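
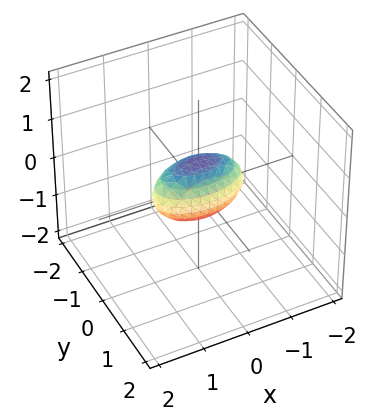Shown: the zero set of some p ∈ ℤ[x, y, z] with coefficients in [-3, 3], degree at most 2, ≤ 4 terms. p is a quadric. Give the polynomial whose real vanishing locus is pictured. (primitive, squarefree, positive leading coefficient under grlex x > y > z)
First, the degree is 2 — a closed, bounded, convex surface; a quadric.
Next, symmetries: mirror symmetry x ↦ −x ⇒ only even powers of x; mirror symmetry y ↦ −y ⇒ only even powers of y; it's symmetric under z → −z, forcing even powers of z.
Next, from the visible intercepts: the x-axis gridline crossings are at x ∈ {-1, 1}.
Finally, matching integer coefficients to the picture gives p.

x^2 + 3*y^2 + 2*z^2 - 1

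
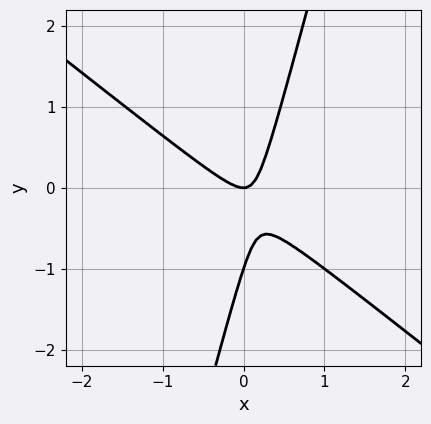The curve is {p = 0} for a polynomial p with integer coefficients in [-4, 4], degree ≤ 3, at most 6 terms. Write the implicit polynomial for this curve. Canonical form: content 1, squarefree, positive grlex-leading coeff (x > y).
3*x^2 + 3*x*y - y^2 - y

(a) The degree is 2 — no degree-1 curve has this shape.
(b) Checking where it meets the axes: one x-axis crossing is at x = 0; among the integer gridlines, it crosses the y-axis at y ∈ {-1, 0}.
(c) Fitting integer coefficients to these (and the overall shape) gives p.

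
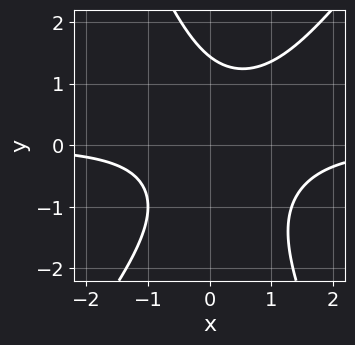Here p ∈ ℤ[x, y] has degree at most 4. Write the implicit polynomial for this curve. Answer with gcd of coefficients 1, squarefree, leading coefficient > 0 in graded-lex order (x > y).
First, degree: a generic line meets the curve in up to 3 points, so deg p = 3.
Then, from the visible intercepts: it misses every integer gridline on the x-axis.
Finally, fitting integer coefficients to these (and the overall shape) gives p.

3*x^2*y - x*y^2 - y^3 - 2*x*y + 3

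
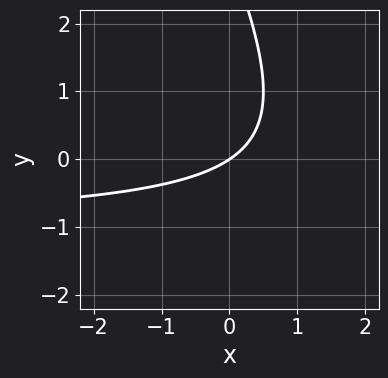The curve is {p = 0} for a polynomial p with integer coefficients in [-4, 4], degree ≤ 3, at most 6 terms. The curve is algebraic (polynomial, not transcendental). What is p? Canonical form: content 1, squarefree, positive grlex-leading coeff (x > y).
2*x*y + y^2 + 2*x - 3*y

First, the degree is 2 — a generic line meets the curve in up to 2 points.
Next, observable constraints: it crosses the y-axis at the gridline y = 0; one x-axis crossing is at x = 0.
Finally, together with the visible shape, these determine p as stated.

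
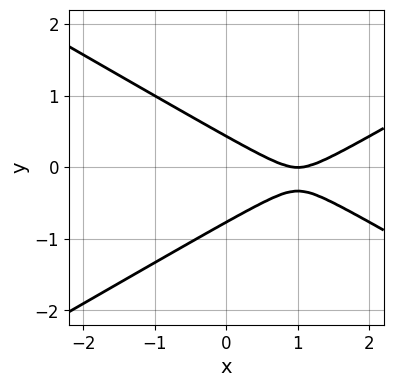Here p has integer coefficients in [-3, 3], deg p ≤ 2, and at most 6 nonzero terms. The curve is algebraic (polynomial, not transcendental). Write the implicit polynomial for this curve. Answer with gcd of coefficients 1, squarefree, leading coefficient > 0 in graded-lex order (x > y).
x^2 - 3*y^2 - 2*x - y + 1

Degree: the shape is more complex than any degree-1 curve, so deg p = 2.
From the axis intercepts and sections: one x-axis crossing is at x = 1.
The integer polynomial consistent with all of this is the stated p.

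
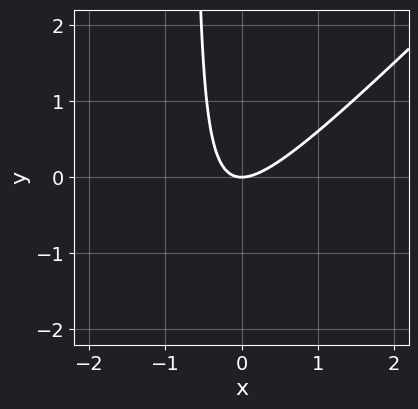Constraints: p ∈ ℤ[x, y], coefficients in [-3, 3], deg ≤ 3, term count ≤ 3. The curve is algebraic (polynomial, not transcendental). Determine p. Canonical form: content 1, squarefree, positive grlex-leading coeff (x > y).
First, degree: a generic line meets the curve in up to 2 points, so deg p = 2.
Next, against the integer gridlines: it crosses the y-axis at the gridline y = 0; it crosses the x-axis at the gridline x = 0.
Finally, these observations pin down the coefficients.

3*x^2 - 3*x*y - 2*y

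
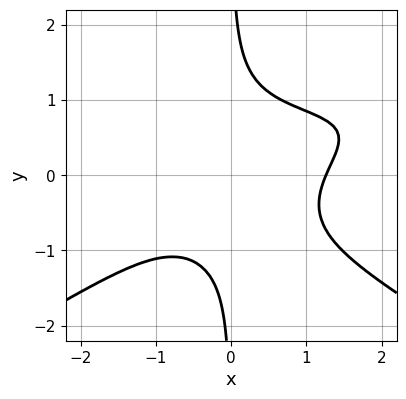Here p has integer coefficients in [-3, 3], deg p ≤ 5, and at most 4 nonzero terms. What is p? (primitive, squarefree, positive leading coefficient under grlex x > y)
x^3*y - 3*x*y^3 - x^3 + 2

First, degree: a generic line meets the curve in up to 4 points, so deg p = 4.
Next, from the axis intercepts and sections: no y-intercept at any integer in the box.
Finally, assembling these constraints gives the stated polynomial.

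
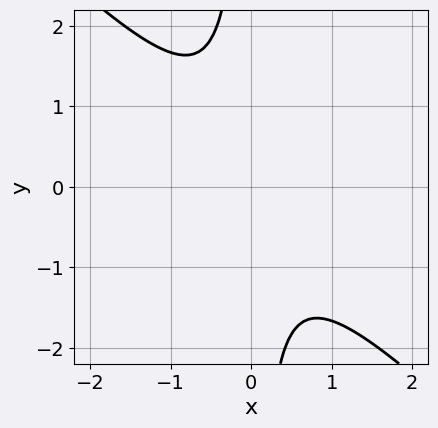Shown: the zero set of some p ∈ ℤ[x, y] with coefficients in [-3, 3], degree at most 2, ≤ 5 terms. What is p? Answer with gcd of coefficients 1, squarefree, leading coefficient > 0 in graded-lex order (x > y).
3*x^2 + 3*x*y + 2

(a) deg p = 2. No degree-1 curve has this shape.
(b) Against the integer gridlines: no x-intercept at any integer in the box; no y-intercept at any integer in the box.
(c) The integer polynomial consistent with all of this is the stated p.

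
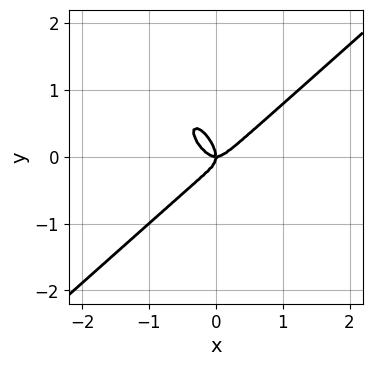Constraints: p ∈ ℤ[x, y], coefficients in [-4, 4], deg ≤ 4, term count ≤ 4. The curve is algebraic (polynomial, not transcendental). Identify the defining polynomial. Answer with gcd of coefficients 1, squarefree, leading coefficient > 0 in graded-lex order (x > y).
3*x^3 - 2*x*y^2 - 2*y^3 - x*y

(a) deg p = 3. A generic line meets the curve in up to 3 points.
(b) Against the integer gridlines: it crosses the x-axis at the gridline x = 0; one y-axis crossing is at y = 0.
(c) These observations pin down the coefficients.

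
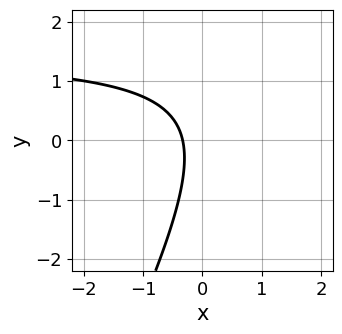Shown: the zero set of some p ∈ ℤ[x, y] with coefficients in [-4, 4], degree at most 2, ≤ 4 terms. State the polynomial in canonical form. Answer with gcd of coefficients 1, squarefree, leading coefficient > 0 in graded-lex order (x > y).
deg p = 2. No degree-1 curve has this shape.
Reading off the gridlines: the curve avoids every integer y-axis point in the box.
Solving for integer coefficients yields p as stated.

2*x*y - y^2 - 3*x - 1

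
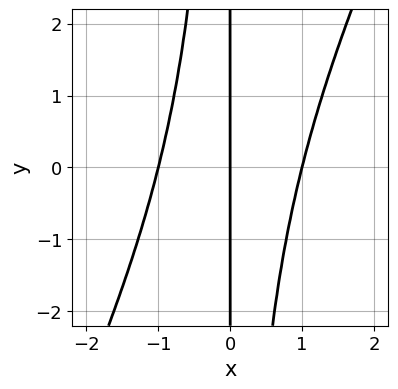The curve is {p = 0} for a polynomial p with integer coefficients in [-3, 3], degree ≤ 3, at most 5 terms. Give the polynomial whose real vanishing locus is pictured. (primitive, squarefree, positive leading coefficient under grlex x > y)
deg p = 3. The shape is more complex than any degree-2 curve.
Checking where it meets the axes: the visible y-axis segment lies entirely on the curve; among the integer gridlines, it crosses the x-axis at x ∈ {-1, 0, 1}.
The integer polynomial consistent with all of this is the stated p.

2*x^3 - x^2*y - 2*x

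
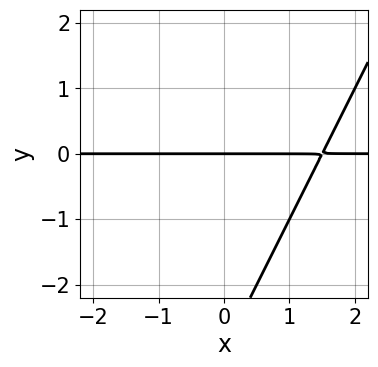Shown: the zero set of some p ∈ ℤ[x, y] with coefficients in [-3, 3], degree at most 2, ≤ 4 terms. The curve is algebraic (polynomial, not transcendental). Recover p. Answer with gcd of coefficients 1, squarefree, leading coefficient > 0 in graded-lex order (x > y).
2*x*y - y^2 - 3*y

Degree: the shape is more complex than any degree-1 curve, so deg p = 2.
Observable constraints: one y-axis crossing is at y = 0; every point of the x-axis in the box is on the curve.
Together with the visible shape, these determine p as stated.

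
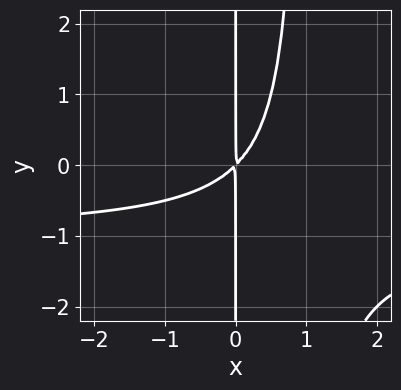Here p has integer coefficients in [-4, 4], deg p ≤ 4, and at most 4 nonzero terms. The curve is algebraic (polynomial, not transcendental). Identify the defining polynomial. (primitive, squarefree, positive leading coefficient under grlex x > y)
x^2*y + x^2 - x*y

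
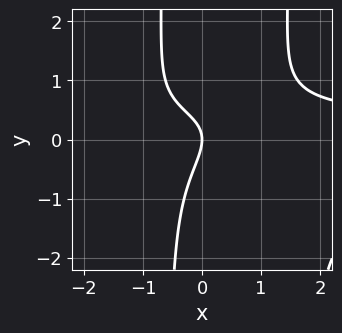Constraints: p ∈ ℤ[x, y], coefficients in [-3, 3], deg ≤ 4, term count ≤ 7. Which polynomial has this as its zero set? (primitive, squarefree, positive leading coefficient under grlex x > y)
x^2*y^2 - x*y^2 + x*y - y^2 - x

First, degree: a generic line meets the curve in up to 4 points, so deg p = 4.
Then, from the axis intercepts and sections: it meets the y-axis at y = 0 (among the integer gridlines); it meets the x-axis at x = 0 (among the integer gridlines).
Finally, fitting integer coefficients to these (and the overall shape) gives p.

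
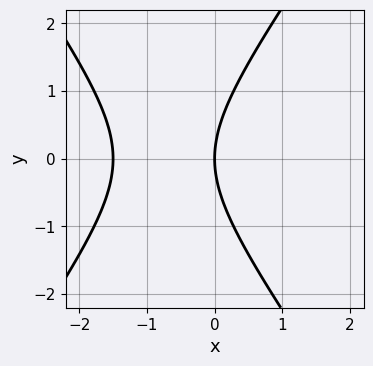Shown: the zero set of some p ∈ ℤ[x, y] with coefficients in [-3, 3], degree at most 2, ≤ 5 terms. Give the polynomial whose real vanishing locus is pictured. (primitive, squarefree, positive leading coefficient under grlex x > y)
2*x^2 - y^2 + 3*x

The degree is 2 — the shape is more complex than any degree-1 curve.
Symmetries: the y ↦ −y reflection is a symmetry, so y appears only in even powers.
Observable constraints: it meets the x-axis at x = 0 (among the integer gridlines); it meets the y-axis at y = 0 (among the integer gridlines).
Together with the visible shape, these determine p as stated.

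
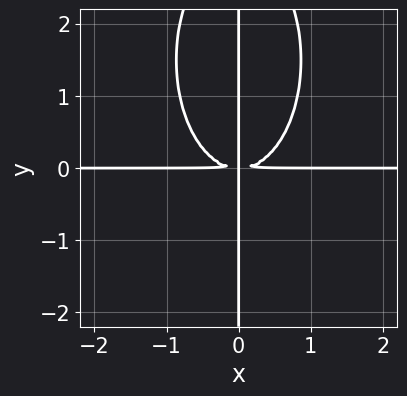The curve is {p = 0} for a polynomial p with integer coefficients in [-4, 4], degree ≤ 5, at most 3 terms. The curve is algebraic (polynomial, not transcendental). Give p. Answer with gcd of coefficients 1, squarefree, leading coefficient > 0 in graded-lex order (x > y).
First, deg p = 4.
Then, checking where it meets the axes: the visible x-axis segment lies entirely on the curve; every point of the y-axis in the box is on the curve.
Finally, together with the visible shape, these determine p as stated.

3*x^3*y + x*y^3 - 3*x*y^2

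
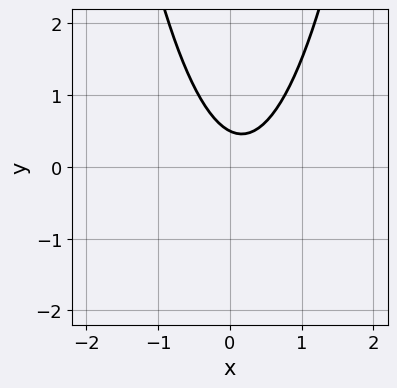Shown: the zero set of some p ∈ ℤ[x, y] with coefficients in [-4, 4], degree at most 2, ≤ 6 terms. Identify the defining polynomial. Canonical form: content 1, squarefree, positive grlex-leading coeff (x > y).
3*x^2 - x - 2*y + 1

The degree is 2 — no degree-1 curve has this shape.
Checking where it meets the axes: no x-intercept at any integer in the box.
These observations pin down the coefficients.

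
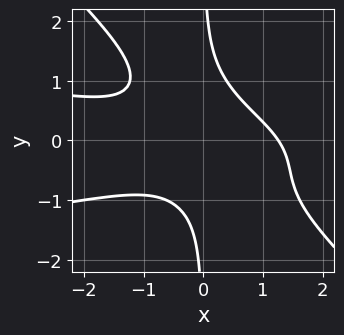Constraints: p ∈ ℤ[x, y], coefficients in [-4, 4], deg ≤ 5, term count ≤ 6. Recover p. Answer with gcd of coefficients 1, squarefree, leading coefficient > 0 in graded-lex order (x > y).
3*x^2*y^2 + 3*x*y^3 + x^3 + 2*x^2*y - 2

(a) The degree is 4 — no degree-3 curve has this shape.
(b) Reading off the gridlines: it misses every integer gridline on the y-axis.
(c) Matching integer coefficients to the picture gives p.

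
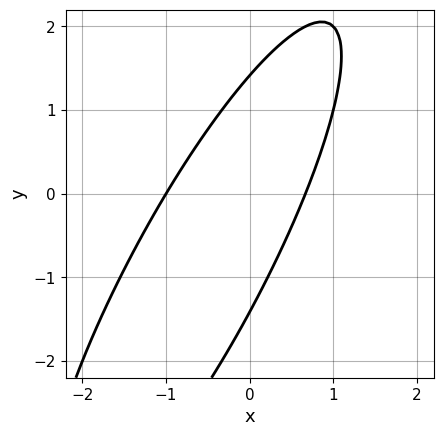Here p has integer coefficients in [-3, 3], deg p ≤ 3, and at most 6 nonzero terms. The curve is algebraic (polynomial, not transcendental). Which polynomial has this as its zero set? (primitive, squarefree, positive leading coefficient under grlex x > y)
1. Degree: a generic line meets the curve in up to 2 points, so deg p = 2.
2. From the axis intercepts and sections: it meets the x-axis at x = -1 (among the integer gridlines).
3. The integer polynomial consistent with all of this is the stated p.

3*x^2 - 3*x*y + y^2 + x - 2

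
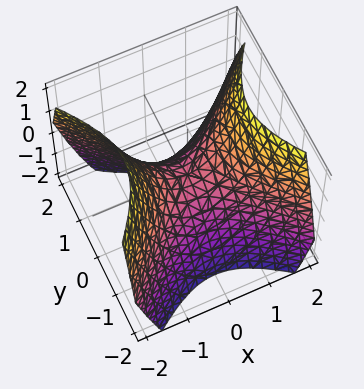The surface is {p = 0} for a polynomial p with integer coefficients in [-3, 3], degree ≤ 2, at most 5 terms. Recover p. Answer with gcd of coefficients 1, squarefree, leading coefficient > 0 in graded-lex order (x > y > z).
First, deg p = 2. A hyperbolic paraboloid; a quadric.
Next, symmetries: mirror symmetry y ↦ −y ⇒ only even powers of y; mirror symmetry x ↦ −x ⇒ only even powers of x.
Then, from the axis intercepts and sections: it meets the y-axis at y = 0 (among the integer gridlines); it meets the z-axis at z = 0 (among the integer gridlines); it meets the x-axis at x = 0 (among the integer gridlines).
Finally, putting this together gives p.

x^2 - y^2 - z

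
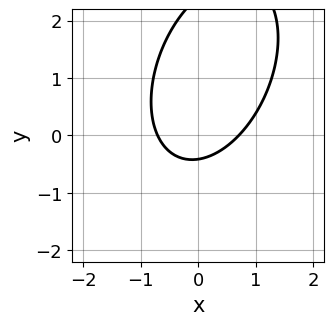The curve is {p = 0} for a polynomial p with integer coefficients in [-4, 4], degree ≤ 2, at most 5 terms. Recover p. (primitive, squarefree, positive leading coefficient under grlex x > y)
2*x^2 - x*y + y^2 - 2*y - 1

1. Degree: a generic line meets the curve in up to 2 points, so deg p = 2.
2. The integer polynomial consistent with all of this is the stated p.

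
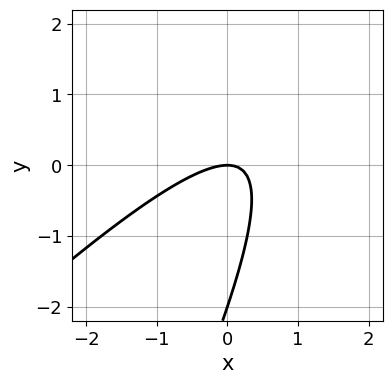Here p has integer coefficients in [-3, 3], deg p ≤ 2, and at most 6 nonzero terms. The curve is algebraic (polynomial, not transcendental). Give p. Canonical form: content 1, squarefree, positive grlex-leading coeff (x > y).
(a) deg p = 2. No degree-1 curve has this shape.
(b) Reading off the gridlines: the y-axis gridline crossings are at y ∈ {-2, 0}; it meets the x-axis at x = 0 (among the integer gridlines).
(c) Solving for integer coefficients yields p as stated.

2*x^2 - 3*x*y + y^2 + 2*y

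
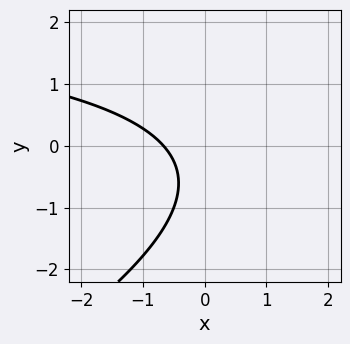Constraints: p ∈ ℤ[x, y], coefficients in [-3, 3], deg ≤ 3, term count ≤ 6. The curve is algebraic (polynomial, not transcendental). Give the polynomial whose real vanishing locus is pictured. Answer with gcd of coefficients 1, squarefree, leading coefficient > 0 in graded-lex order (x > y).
First, the degree is 2 — a generic line meets the curve in up to 2 points.
Next, against the integer gridlines: it misses every integer gridline on the y-axis.
Finally, fitting integer coefficients to these (and the overall shape) gives p.

x*y - 2*y^2 - 3*x - 2*y - 2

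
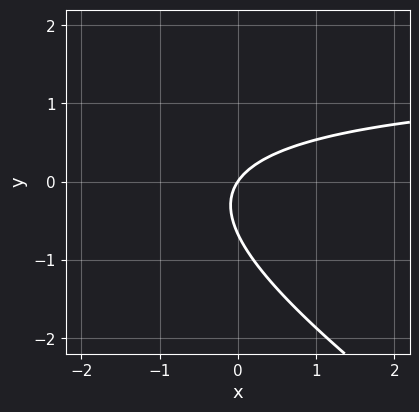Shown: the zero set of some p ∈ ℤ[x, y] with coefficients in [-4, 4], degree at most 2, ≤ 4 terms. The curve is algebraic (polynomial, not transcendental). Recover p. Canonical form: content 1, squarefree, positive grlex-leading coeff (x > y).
First, degree: a generic line meets the curve in up to 2 points, so deg p = 2.
Next, from the axis intercepts and sections: one x-axis crossing is at x = 0; it crosses the y-axis at the gridline y = 0.
Finally, together with the visible shape, these determine p as stated.

2*x*y + 3*y^2 - 3*x + 2*y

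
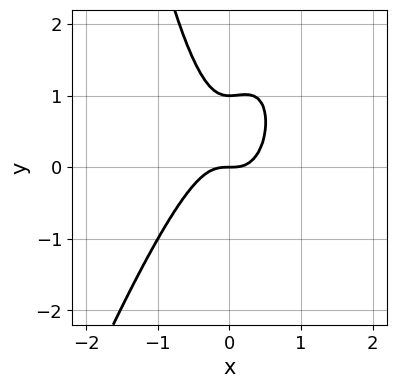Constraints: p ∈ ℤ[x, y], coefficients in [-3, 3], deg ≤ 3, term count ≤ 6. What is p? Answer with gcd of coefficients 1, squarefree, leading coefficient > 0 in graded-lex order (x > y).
First, the degree is 3 — a generic line meets the curve in up to 3 points.
Next, reading off the gridlines: the y-axis gridline crossings are at y ∈ {0, 1}; it crosses the x-axis at the gridline x = 0.
Finally, assembling these constraints gives the stated polynomial.

3*x^3 - x^2*y + y^2 - y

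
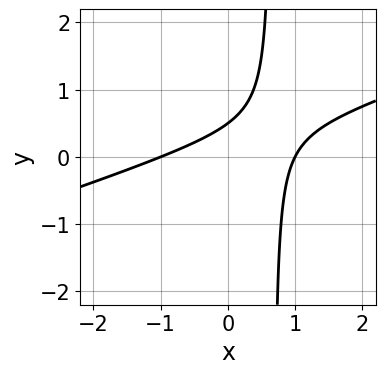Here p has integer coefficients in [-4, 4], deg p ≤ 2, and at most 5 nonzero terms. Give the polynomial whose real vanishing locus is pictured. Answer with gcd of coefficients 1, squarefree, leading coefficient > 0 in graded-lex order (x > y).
x^2 - 3*x*y + 2*y - 1

(a) deg p = 2.
(b) From the axis intercepts and sections: the x-axis gridline crossings are at x ∈ {-1, 1}.
(c) Putting this together gives p.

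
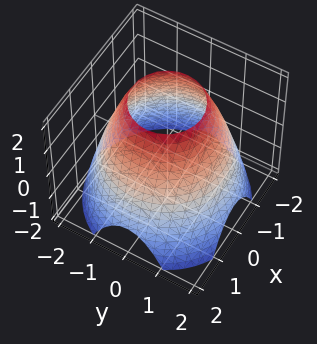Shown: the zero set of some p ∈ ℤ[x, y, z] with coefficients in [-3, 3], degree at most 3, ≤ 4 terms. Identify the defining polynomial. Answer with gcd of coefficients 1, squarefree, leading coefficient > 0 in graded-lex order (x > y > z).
x^2 + y^2 + z - 3

1. Degree: no degree-1 surface has this shape, so deg p = 2.
2. Symmetry: every cross-section ⟂ z is a circle, so x, y appear only via x² + y².
3. Against the integer gridlines: it misses every integer gridline on the z-axis; a circular section at z = 2 has radius exactly 1.
4. Fitting integer coefficients to these (and the overall shape) gives p.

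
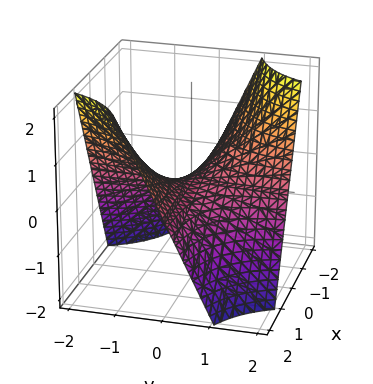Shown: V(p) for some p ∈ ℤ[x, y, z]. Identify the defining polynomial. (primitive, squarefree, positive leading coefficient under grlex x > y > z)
First, the degree is 2 — a hyperbolic paraboloid; a quadric.
Then, reading off the gridlines: it crosses the z-axis at the gridline z = 0; the visible x-axis segment lies entirely on the surface.
Finally, assembling these constraints gives the stated polynomial. Check: (0, 1, 0) on the y-axis lies on the surface, and p(0, 1, 0) = 0. ✓

x*y + z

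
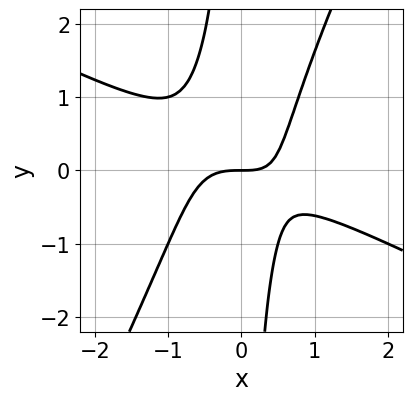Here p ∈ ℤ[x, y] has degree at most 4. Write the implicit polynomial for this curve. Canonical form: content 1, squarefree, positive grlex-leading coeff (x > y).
2*x^3 + 3*x^2*y - 2*x*y^2 + x*y - 2*y

The degree is 3 — no degree-2 curve has this shape.
From the axis intercepts and sections: it crosses the y-axis at the gridline y = 0; it meets the x-axis at x = 0 (among the integer gridlines).
Fitting integer coefficients to these (and the overall shape) gives p.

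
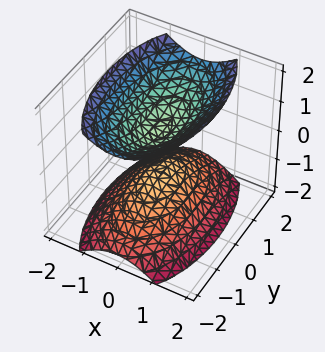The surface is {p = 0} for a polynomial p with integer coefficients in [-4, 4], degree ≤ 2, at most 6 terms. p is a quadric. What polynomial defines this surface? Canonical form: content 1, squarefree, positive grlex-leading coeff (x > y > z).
3*x^2 + y^2 - 2*z^2 + 1

The picture has 2 separate pieces.
The degree is 2 — two separate bowl-shaped sheets opening away from each other; a quadric.
Symmetries: it's symmetric under y → −y, forcing even powers of y; mirror symmetry z ↦ −z ⇒ only even powers of z; it's symmetric under x → −x, forcing even powers of x.
From the visible intercepts: it misses every integer gridline on the y-axis; it misses every integer gridline on the x-axis.
Matching integer coefficients to the picture gives p.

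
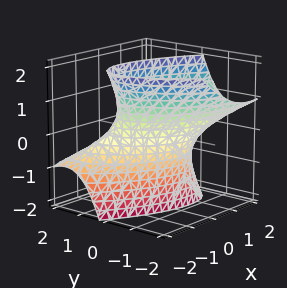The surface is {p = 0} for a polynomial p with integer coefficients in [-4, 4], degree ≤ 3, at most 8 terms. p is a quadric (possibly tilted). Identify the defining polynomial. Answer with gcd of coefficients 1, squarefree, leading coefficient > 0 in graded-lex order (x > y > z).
2*x^2 + 3*x*y + 3*y^2 + 3*y*z - z^2 - 2

1. deg p = 2.
2. From the axis intercepts and sections: the x-axis gridline crossings are at x ∈ {-1, 1}; the surface avoids every integer z-axis point in the box.
3. Fitting integer coefficients to these (and the overall shape) gives p.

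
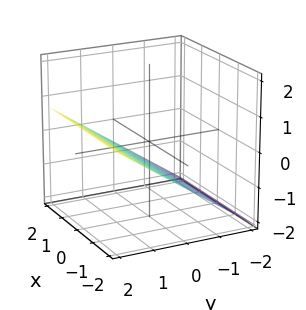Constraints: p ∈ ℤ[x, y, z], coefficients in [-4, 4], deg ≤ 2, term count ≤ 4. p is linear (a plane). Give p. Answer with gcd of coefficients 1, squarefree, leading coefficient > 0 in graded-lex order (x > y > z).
2*y - 3*z - 2

First, the degree is 1 — the surface is flat (a plane).
Next, reading off the gridlines: it meets the y-axis at y = 1 (among the integer gridlines); the surface avoids every integer x-axis point in the box.
Finally, fitting integer coefficients to these (and the overall shape) gives p.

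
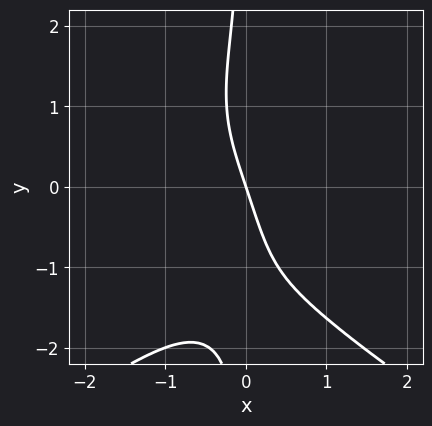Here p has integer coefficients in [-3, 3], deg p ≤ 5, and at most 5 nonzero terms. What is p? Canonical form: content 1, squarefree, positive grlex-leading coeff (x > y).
x*y^3 + 3*x^3 + 3*x + y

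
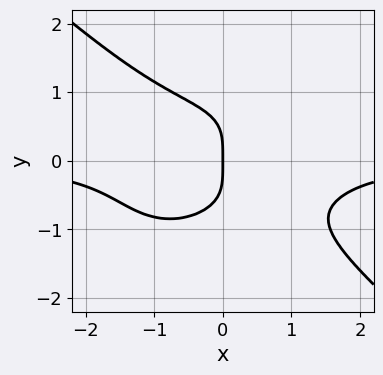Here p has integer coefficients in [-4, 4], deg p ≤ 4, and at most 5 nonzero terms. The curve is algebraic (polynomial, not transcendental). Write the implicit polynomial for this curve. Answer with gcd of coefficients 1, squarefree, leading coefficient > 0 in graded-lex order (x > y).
2*x^3*y + 3*y^4 + 3*x

(a) deg p = 4.
(b) Reading off the gridlines: it crosses the y-axis at the gridline y = 0; it crosses the x-axis at the gridline x = 0.
(c) Solving for integer coefficients yields p as stated.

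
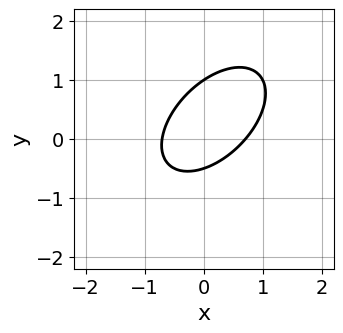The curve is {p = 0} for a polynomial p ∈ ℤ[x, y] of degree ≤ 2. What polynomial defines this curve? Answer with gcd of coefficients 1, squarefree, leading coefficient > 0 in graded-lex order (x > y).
2*x^2 - 2*x*y + 2*y^2 - y - 1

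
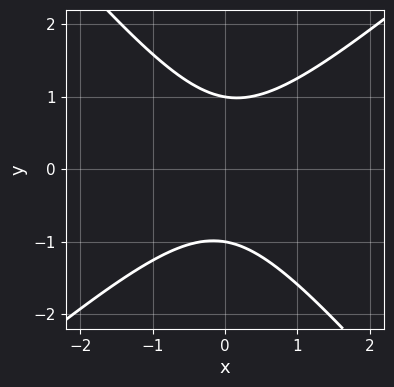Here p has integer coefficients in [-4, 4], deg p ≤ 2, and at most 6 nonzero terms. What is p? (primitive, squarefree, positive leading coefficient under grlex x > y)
3*x^2 - x*y - 3*y^2 + 3

(a) Degree: no degree-1 curve has this shape, so deg p = 2.
(b) Against the integer gridlines: among the integer gridlines, it crosses the y-axis at y ∈ {-1, 1}; the curve avoids every integer x-axis point in the box.
(c) The integer polynomial consistent with all of this is the stated p.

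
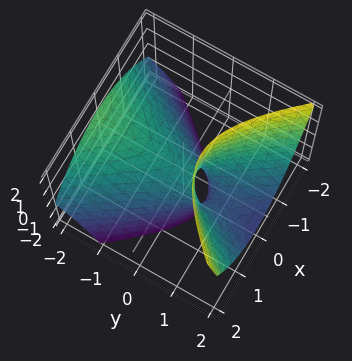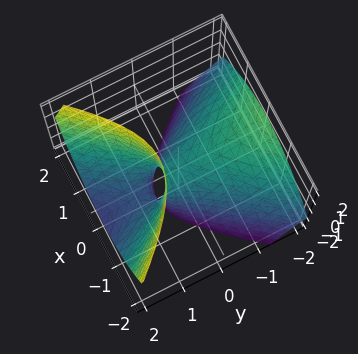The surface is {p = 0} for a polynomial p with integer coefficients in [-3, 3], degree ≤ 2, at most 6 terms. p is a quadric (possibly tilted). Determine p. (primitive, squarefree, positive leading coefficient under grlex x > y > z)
First, the degree is 2 — the shape is more complex than any degree-1 surface.
Then, against the integer gridlines: one y-axis crossing is at y = 0; one x-axis crossing is at x = 0.
Finally, matching integer coefficients to the picture gives p.

2*x^2 - y^2 - 2*y*z + z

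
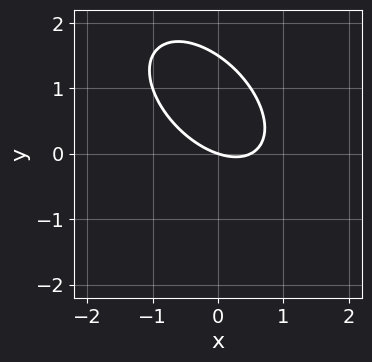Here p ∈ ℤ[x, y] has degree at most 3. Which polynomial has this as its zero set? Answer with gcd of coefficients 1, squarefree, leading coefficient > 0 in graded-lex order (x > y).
2*x^2 + 2*x*y + 2*y^2 - x - 3*y

First, deg p = 2. No degree-1 curve has this shape.
Then, against the integer gridlines: it crosses the x-axis at the gridline x = 0; it crosses the y-axis at the gridline y = 0.
Finally, the integer polynomial consistent with all of this is the stated p.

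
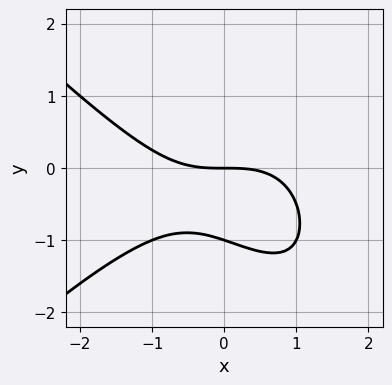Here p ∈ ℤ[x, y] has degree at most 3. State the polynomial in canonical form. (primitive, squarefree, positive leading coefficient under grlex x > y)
First, deg p = 3. No degree-2 curve has this shape.
Next, observable constraints: it meets the x-axis at x = 0 (among the integer gridlines); among the integer gridlines, it crosses the y-axis at y ∈ {-1, 0}.
Finally, solving for integer coefficients yields p as stated.

x^3 - x*y^2 + 3*y^2 + 3*y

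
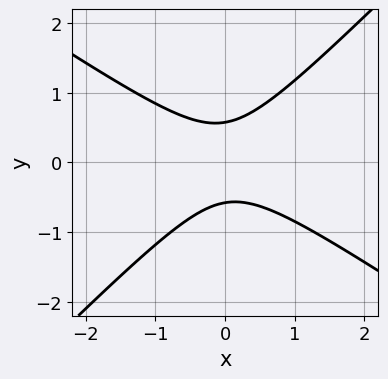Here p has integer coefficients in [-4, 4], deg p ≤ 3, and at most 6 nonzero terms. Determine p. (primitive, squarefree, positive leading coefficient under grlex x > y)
First, degree: a generic line meets the curve in up to 2 points, so deg p = 2.
Then, from the axis intercepts and sections: no x-intercept at any integer in the box.
Finally, putting this together gives p.

2*x^2 + x*y - 3*y^2 + 1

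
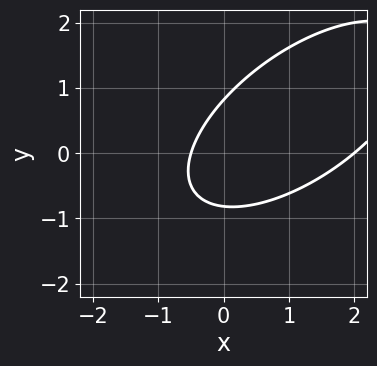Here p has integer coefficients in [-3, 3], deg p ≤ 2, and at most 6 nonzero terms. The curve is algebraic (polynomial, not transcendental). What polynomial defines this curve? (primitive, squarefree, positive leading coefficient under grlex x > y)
First, degree: no degree-1 curve has this shape, so deg p = 2.
Then, checking where it meets the axes: it meets the x-axis at x = 2 (among the integer gridlines).
Finally, matching integer coefficients to the picture gives p.

2*x^2 - 3*x*y + 3*y^2 - 3*x - 2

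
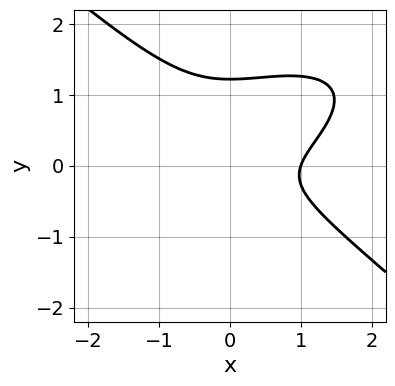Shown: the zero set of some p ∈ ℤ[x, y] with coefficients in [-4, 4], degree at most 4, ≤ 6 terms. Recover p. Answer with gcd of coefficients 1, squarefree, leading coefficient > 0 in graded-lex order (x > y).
x^3 - x^2*y + 3*y^3 - 3*y^2 - 1

First, deg p = 3. A generic line meets the curve in up to 3 points.
Then, checking where it meets the axes: it crosses the x-axis at the gridline x = 1.
Finally, these observations pin down the coefficients.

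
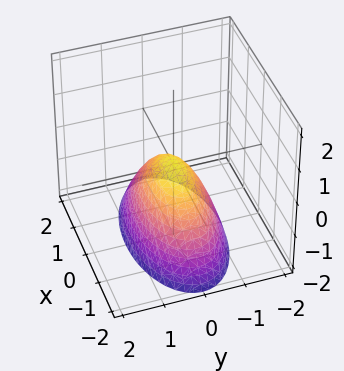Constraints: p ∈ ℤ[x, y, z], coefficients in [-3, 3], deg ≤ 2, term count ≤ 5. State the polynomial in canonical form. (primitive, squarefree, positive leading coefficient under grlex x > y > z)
x^2 + 3*y^2 + 2*z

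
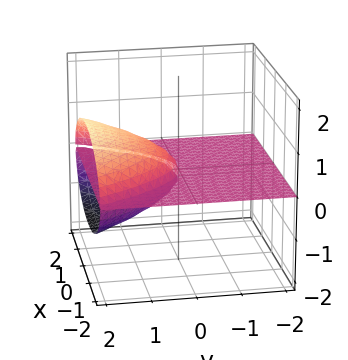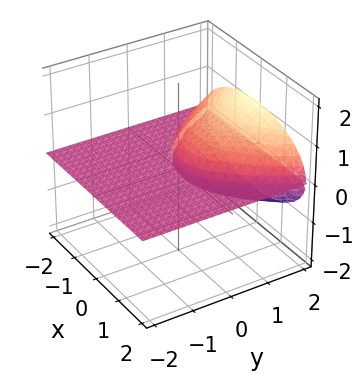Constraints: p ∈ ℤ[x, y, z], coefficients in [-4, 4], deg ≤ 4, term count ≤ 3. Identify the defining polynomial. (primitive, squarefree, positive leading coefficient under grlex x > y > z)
x^2*z + 3*z^3 - 2*y*z

(a) The picture has 2 separate pieces. They look like related sheets of one shape, so recover p as a whole.
(b) deg p = 3. No degree-2 surface has this shape.
(c) From the axis intercepts and sections: every point of the y-axis in the box is on the surface; it crosses the z-axis at the gridline z = 0; the visible x-axis segment lies entirely on the surface.
(d) Fitting integer coefficients to these (and the overall shape) gives p.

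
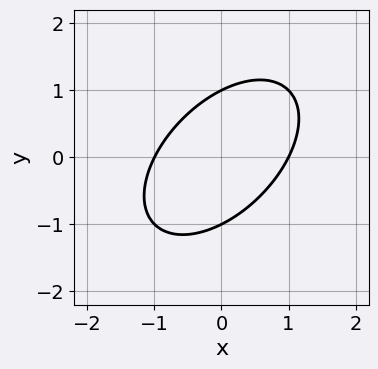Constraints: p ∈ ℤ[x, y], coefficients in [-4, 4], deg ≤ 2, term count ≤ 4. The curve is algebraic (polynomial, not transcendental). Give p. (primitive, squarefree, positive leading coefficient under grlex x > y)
x^2 - x*y + y^2 - 1

1. deg p = 2. A generic line meets the curve in up to 2 points.
2. Reading off the gridlines: among the integer gridlines, it crosses the x-axis at x ∈ {-1, 1}; the y-axis gridline crossings are at y ∈ {-1, 1}.
3. Solving for integer coefficients yields p as stated.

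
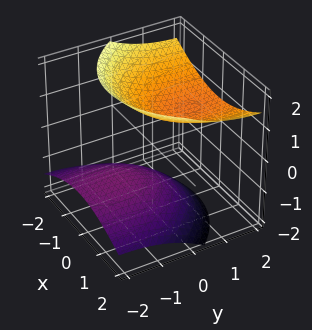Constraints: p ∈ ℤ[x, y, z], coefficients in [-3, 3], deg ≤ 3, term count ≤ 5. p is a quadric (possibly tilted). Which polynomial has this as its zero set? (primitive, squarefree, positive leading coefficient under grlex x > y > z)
2*x^2 + y^2 - 3*y*z - 3*z^2 + 3

(a) There are 2 components. They look like related sheets of one shape, so recover p as a whole.
(b) deg p = 2. The shape is more complex than any degree-1 surface.
(c) From the axis intercepts and sections: the surface avoids every integer x-axis point in the box; the surface avoids every integer y-axis point in the box; among the integer gridlines, it crosses the z-axis at z ∈ {-1, 1}.
(d) Matching integer coefficients to the picture gives p.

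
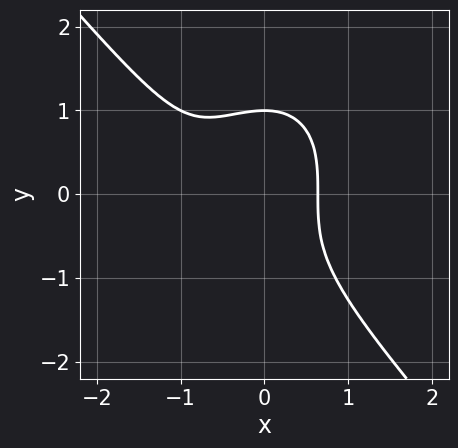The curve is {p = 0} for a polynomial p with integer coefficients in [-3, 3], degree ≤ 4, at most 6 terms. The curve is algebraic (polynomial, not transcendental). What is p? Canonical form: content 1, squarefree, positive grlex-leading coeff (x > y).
1. deg p = 3. No degree-2 curve has this shape.
2. Reading off the gridlines: it meets the y-axis at y = 1 (among the integer gridlines).
3. Matching integer coefficients to the picture gives p.

3*x^3 + 2*y^3 + 3*x^2 - 2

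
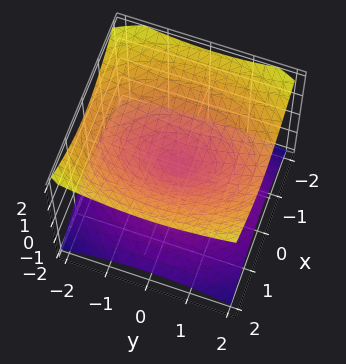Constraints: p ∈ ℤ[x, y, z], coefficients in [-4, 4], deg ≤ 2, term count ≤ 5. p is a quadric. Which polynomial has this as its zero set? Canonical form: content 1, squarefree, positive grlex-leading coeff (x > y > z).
Degree: two nappes meeting at a single point; a quadric, so deg p = 2.
Symmetries: mirror symmetry z ↦ −z ⇒ only even powers of z; the y ↦ −y reflection is a symmetry, so y appears only in even powers; it's symmetric under x → −x, forcing even powers of x.
Reading off the gridlines: it meets the x-axis at x = 0 (among the integer gridlines); one z-axis crossing is at z = 0; it crosses the y-axis at the gridline y = 0.
Assembling these constraints gives the stated polynomial.

2*x^2 + y^2 - 3*z^2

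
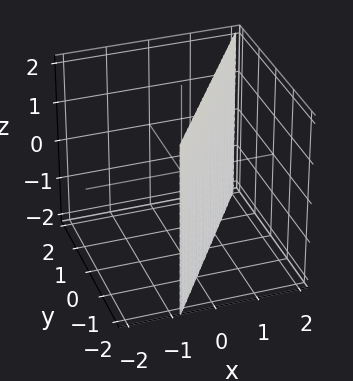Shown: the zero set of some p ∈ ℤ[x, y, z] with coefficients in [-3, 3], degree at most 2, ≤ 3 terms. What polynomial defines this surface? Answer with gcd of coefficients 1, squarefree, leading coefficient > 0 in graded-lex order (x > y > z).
3*x - 2*y - 2

Degree: the surface is flat (a plane), so deg p = 1.
Checking where it meets the axes: one y-axis crossing is at y = -1; no z-intercept at any integer in the box.
Assembling these constraints gives the stated polynomial.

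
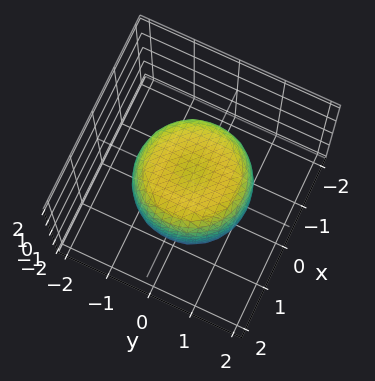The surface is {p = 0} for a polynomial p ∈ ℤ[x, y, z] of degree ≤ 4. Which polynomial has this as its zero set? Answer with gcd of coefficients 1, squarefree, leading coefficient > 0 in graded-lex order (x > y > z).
1. Degree: a generic line meets the surface in up to 4 points, so deg p = 4.
2. Symmetries: rotational symmetry about the z-axis ⇒ p depends on x, y only through x² + y².
3. From the visible intercepts: the z-axis gridline crossings are at z ∈ {-1, 1}; a circular section at z = 0 has radius between 1 and 2.
4. Together with the visible shape, these determine p as stated.

x^4 + 2*x^2*y^2 + y^4 - x^2 - y^2 + z^2 - 1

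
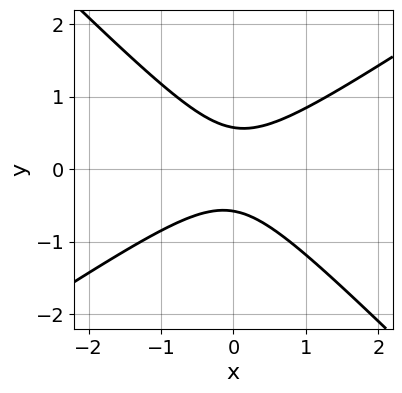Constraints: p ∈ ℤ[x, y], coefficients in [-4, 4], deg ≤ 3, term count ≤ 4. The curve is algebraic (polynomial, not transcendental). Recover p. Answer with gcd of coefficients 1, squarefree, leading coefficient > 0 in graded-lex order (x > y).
1. Degree: no degree-1 curve has this shape, so deg p = 2.
2. Checking where it meets the axes: it misses every integer gridline on the x-axis.
3. Fitting integer coefficients to these (and the overall shape) gives p.

2*x^2 - x*y - 3*y^2 + 1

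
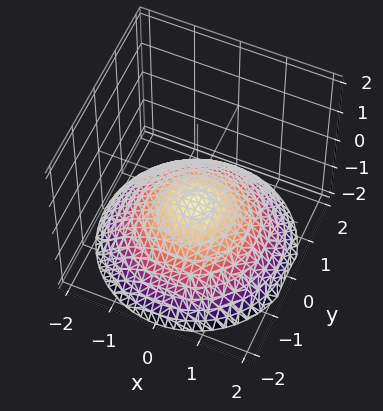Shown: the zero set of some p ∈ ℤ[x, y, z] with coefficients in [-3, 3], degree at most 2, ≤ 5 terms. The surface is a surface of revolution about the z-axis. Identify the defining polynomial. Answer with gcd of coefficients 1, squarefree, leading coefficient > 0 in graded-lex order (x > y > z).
x^2 + y^2 + 3*z + 2

1. deg p = 2. No degree-1 surface has this shape.
2. Symmetries: the surface is invariant under rotation about z: p = q(x² + y², z).
3. Against the integer gridlines: it misses every integer gridline on the x-axis; no y-intercept at any integer in the box.
4. Putting this together gives p.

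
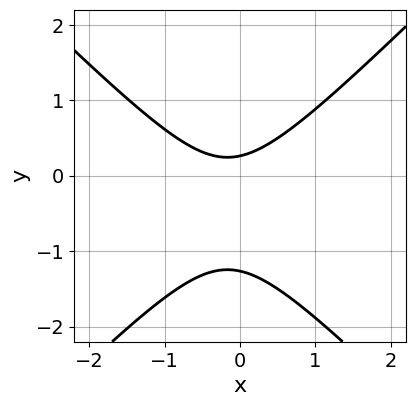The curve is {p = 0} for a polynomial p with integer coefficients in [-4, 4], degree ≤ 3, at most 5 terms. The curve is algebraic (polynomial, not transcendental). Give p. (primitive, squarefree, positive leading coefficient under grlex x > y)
3*x^2 - 3*y^2 + x - 3*y + 1

(a) The degree is 2 — no degree-1 curve has this shape.
(b) Observable constraints: it misses every integer gridline on the x-axis.
(c) Solving for integer coefficients yields p as stated.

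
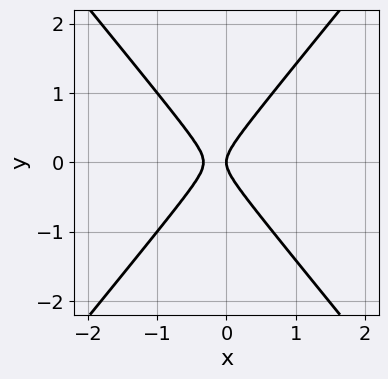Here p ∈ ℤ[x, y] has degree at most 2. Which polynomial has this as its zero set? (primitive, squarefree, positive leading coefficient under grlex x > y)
1. The degree is 2 — a generic line meets the curve in up to 2 points.
2. Symmetries: mirror symmetry y ↦ −y ⇒ only even powers of y.
3. Against the integer gridlines: one x-axis crossing is at x = 0; one y-axis crossing is at y = 0.
4. Together with the visible shape, these determine p as stated.

3*x^2 - 2*y^2 + x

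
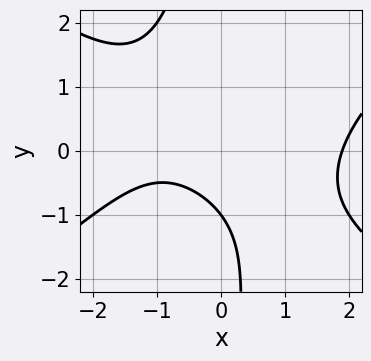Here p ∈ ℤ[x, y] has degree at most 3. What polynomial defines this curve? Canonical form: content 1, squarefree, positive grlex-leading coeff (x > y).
First, the degree is 3 — a generic line meets the curve in up to 3 points.
Then, observable constraints: it crosses the y-axis at the gridline y = -1.
Finally, these observations pin down the coefficients.

x^3 - 2*x*y^2 - 2*x - 3*y - 3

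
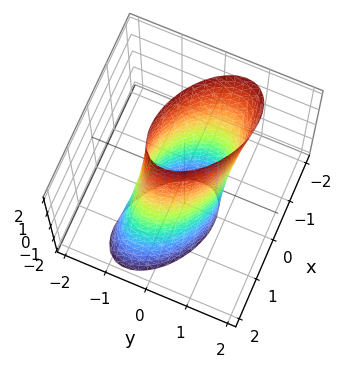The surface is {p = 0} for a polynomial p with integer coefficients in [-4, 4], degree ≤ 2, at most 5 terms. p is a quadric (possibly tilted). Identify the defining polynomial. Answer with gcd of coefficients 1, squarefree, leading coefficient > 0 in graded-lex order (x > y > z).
1. The degree is 2 — the shape is more complex than any degree-1 surface.
2. From the visible intercepts: the surface avoids every integer z-axis point in the box; the x-axis gridline crossings are at x ∈ {-1, 1}.
3. Solving for integer coefficients yields p as stated.

2*x^2 + 2*x*y + x*z + 3*y^2 - 2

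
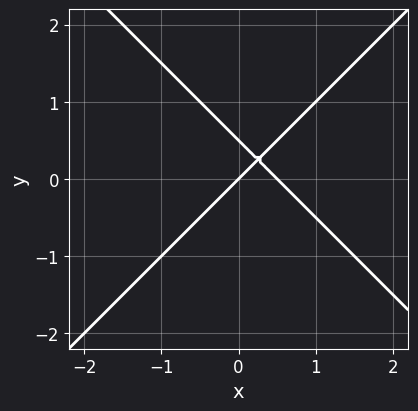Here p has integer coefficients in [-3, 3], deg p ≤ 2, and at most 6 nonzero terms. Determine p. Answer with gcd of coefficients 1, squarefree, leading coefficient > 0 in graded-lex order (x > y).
2*x^2 - 2*y^2 - x + y

First, the degree is 2 — a generic line meets the curve in up to 2 points.
Then, checking where it meets the axes: one y-axis crossing is at y = 0; it meets the x-axis at x = 0 (among the integer gridlines).
Finally, assembling these constraints gives the stated polynomial.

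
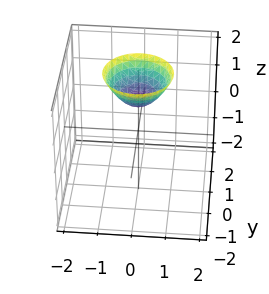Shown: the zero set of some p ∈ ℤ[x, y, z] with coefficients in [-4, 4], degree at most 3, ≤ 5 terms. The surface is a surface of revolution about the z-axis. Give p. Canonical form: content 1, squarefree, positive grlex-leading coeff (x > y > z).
x^2 + y^2 - z + 1

1. The degree is 2 — a generic line meets the surface in up to 2 points.
2. Symmetries: every cross-section ⟂ z is a circle, so x, y appear only via x² + y².
3. Reading off the gridlines: it misses every integer gridline on the y-axis; a circular section at z = 2 has radius exactly 1; it meets the z-axis at z = 1 (among the integer gridlines).
4. These observations pin down the coefficients.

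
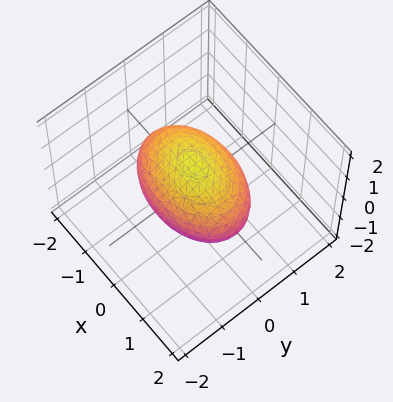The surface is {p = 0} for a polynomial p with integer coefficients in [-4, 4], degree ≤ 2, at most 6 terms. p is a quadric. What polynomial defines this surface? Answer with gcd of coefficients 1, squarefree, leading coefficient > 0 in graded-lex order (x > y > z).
x^2 + 2*y^2 + 2*z^2 - 2

The degree is 2 — bounded and convex; a quadric.
Symmetries: mirror symmetry y ↦ −y ⇒ only even powers of y; mirror symmetry x ↦ −x ⇒ only even powers of x; the z ↦ −z reflection is a symmetry, so z appears only in even powers.
Reading off the gridlines: among the integer gridlines, it crosses the y-axis at y ∈ {-1, 1}; among the integer gridlines, it crosses the z-axis at z ∈ {-1, 1}.
Solving for integer coefficients yields p as stated.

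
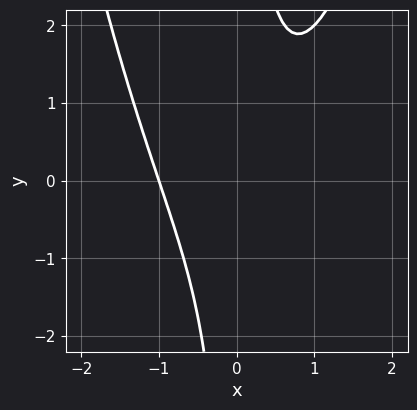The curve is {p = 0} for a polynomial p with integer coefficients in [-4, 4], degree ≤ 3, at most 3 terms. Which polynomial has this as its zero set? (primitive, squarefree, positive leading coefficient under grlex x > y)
The degree is 3 — no degree-2 curve has this shape.
From the visible intercepts: it meets the x-axis at x = -1 (among the integer gridlines); the curve avoids every integer y-axis point in the box.
Fitting integer coefficients to these (and the overall shape) gives p.

x^3 - x*y + 1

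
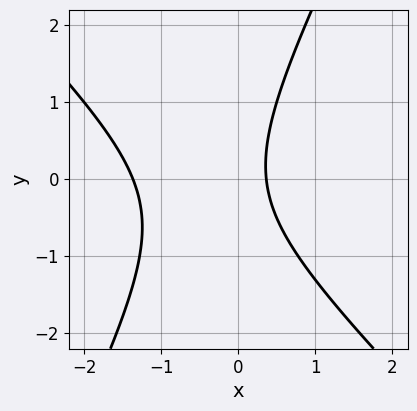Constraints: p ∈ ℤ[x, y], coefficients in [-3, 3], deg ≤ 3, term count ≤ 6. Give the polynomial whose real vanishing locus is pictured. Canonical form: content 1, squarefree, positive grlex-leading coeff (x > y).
First, the degree is 2 — no degree-1 curve has this shape.
Then, from the axis intercepts and sections: it misses every integer gridline on the y-axis.
Finally, fitting integer coefficients to these (and the overall shape) gives p.

2*x^2 + x*y - y^2 + 2*x - 1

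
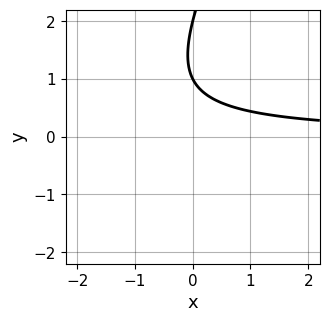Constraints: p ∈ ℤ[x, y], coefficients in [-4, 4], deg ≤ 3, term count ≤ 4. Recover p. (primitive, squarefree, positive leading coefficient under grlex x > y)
2*x*y - y^2 + 3*y - 2

Degree: the shape is more complex than any degree-1 curve, so deg p = 2.
Checking where it meets the axes: no x-intercept at any integer in the box; among the integer gridlines, it crosses the y-axis at y ∈ {1, 2}.
Assembling these constraints gives the stated polynomial.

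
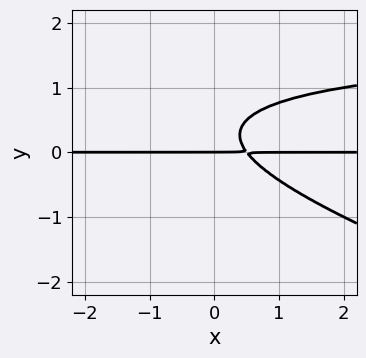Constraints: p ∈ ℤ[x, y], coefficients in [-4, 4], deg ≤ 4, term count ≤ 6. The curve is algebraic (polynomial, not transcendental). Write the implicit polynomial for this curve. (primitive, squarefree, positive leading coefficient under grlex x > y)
First, degree: the shape is more complex than any degree-2 curve, so deg p = 3.
Next, reading off the gridlines: it crosses the y-axis at the gridline y = 0; every point of the x-axis in the box is on the curve.
Finally, these observations pin down the coefficients.

x*y^2 + 3*y^3 - 2*x*y - 2*y^2 + y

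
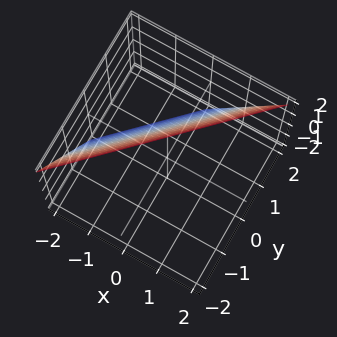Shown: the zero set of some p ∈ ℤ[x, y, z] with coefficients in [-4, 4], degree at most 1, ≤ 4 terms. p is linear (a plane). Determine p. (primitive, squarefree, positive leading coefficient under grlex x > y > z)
2*x - 2*y - z + 2

1. The degree is 1 — the surface is flat (a plane).
2. Reading off the gridlines: it crosses the x-axis at the gridline x = -1; it meets the z-axis at z = 2 (among the integer gridlines); it crosses the y-axis at the gridline y = 1.
3. Solving for integer coefficients yields p as stated.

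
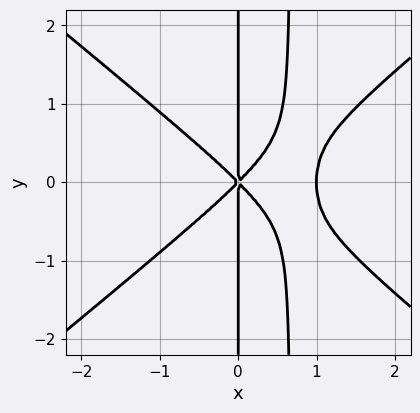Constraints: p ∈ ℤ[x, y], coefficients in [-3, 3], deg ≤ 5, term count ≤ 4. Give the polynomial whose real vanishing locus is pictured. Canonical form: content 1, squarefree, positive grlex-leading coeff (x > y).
Degree: a generic line meets the curve in up to 4 points, so deg p = 4.
Symmetries: mirror symmetry y ↦ −y ⇒ only even powers of y.
From the visible intercepts: among the integer gridlines, it crosses the x-axis at x ∈ {0, 1}; every point of the y-axis in the box is on the curve.
Together with the visible shape, these determine p as stated.

2*x^4 - 3*x^2*y^2 - 2*x^3 + 2*x*y^2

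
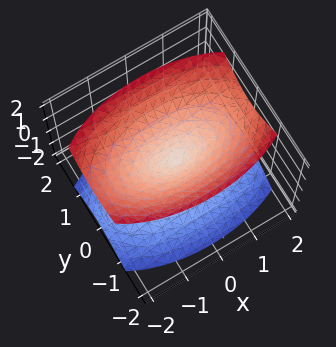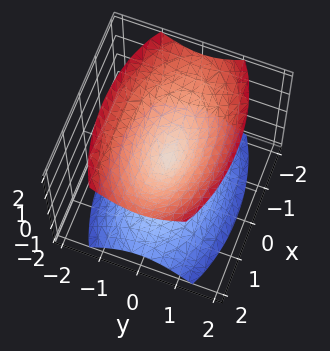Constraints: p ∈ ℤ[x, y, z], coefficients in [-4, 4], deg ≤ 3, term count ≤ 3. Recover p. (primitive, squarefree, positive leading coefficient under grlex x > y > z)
x^2 + 3*y^2 - 2*z^2

First, I count 2 distinct pieces. They look like related sheets of one shape, so recover p as a whole.
Then, the degree is 2 — two nappes meeting at a single point; a quadric.
Next, symmetries: the y ↦ −y reflection is a symmetry, so y appears only in even powers; the x ↦ −x reflection is a symmetry, so x appears only in even powers; it's symmetric under z → −z, forcing even powers of z.
Next, against the integer gridlines: it crosses the z-axis at the gridline z = 0; it crosses the y-axis at the gridline y = 0; it crosses the x-axis at the gridline x = 0.
Finally, assembling these constraints gives the stated polynomial.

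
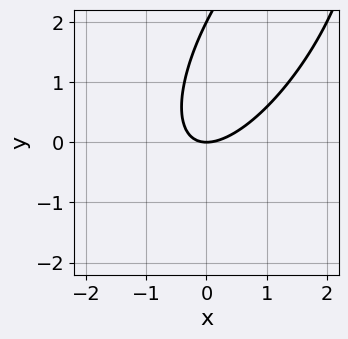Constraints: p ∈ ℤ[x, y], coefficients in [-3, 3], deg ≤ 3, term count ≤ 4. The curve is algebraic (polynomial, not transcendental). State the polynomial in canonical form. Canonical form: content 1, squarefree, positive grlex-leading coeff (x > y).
2*x^2 - 2*x*y + y^2 - 2*y

1. Degree: no degree-1 curve has this shape, so deg p = 2.
2. From the visible intercepts: the y-axis gridline crossings are at y ∈ {0, 2}; one x-axis crossing is at x = 0.
3. The integer polynomial consistent with all of this is the stated p.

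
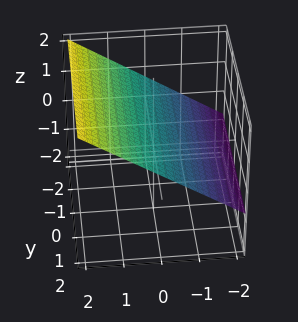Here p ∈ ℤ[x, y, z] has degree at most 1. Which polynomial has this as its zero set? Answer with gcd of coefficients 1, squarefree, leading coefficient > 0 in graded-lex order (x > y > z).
2*x - 3*z + 2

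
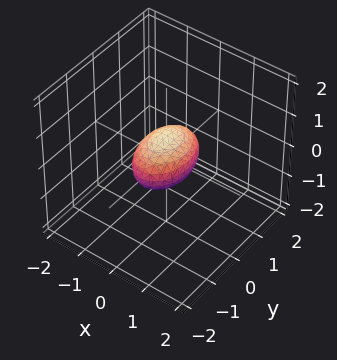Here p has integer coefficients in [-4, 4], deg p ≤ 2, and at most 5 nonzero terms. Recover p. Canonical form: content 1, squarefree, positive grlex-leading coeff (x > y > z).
1. Degree: bounded and convex; a quadric, so deg p = 2.
2. Symmetries: it's symmetric under z → −z, forcing even powers of z; it's symmetric under x → −x, forcing even powers of x; it's symmetric under y → −y, forcing even powers of y.
3. Against the integer gridlines: the y-axis gridline crossings are at y ∈ {-1, 1}.
4. Putting this together gives p.

2*x^2 + y^2 + 2*z^2 - 1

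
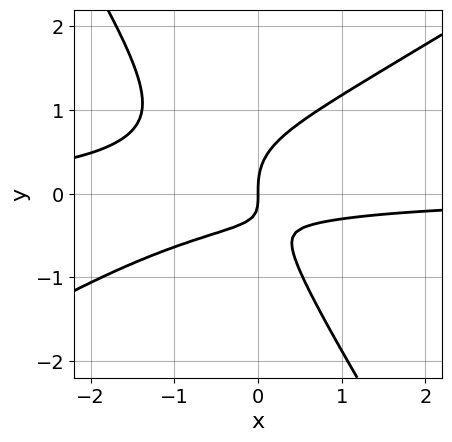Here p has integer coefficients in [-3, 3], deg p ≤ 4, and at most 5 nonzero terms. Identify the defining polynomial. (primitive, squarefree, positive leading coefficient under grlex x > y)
3*x^2*y - 3*x*y^2 - 3*y^3 + 3*x*y + 2*x

First, deg p = 3.
Next, from the axis intercepts and sections: one y-axis crossing is at y = 0; it meets the x-axis at x = 0 (among the integer gridlines).
Finally, the integer polynomial consistent with all of this is the stated p.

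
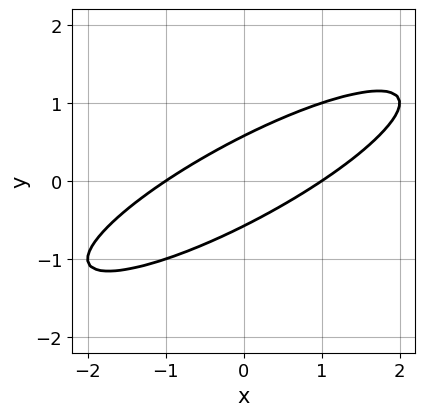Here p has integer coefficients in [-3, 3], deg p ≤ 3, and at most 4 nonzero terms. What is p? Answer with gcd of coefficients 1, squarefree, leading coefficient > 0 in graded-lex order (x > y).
First, degree: no degree-1 curve has this shape, so deg p = 2.
Then, observable constraints: among the integer gridlines, it crosses the x-axis at x ∈ {-1, 1}.
Finally, solving for integer coefficients yields p as stated.

x^2 - 3*x*y + 3*y^2 - 1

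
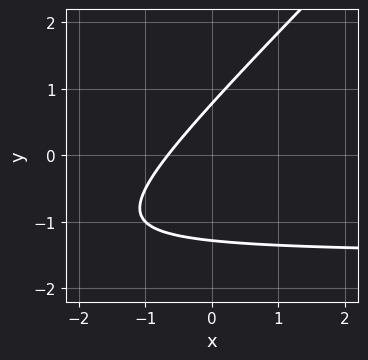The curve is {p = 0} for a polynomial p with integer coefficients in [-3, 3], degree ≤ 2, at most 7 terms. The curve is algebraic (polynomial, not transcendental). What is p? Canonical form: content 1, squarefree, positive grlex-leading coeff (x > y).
2*x*y - 2*y^2 + 3*x - y + 2

(a) The degree is 2 — a generic line meets the curve in up to 2 points.
(b) Putting this together gives p.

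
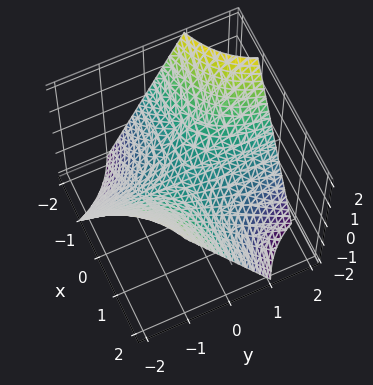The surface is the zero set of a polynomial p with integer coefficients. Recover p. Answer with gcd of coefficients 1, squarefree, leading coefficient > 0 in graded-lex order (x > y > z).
x*y + z

First, deg p = 2.
Then, from the visible intercepts: one z-axis crossing is at z = 0; the visible y-axis segment lies entirely on the surface; every point of the x-axis in the box is on the surface.
Finally, the integer polynomial consistent with all of this is the stated p.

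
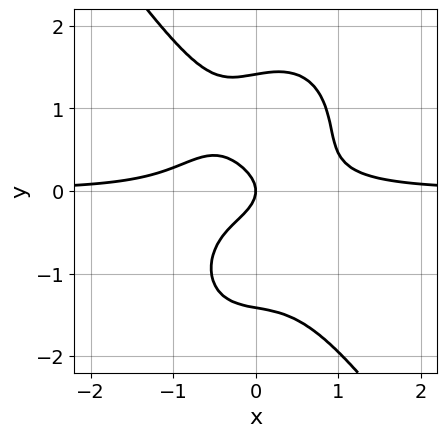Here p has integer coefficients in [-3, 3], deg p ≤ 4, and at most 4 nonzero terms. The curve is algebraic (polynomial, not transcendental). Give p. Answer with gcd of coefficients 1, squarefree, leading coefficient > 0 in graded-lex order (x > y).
First, degree: a generic line meets the curve in up to 4 points, so deg p = 4.
Then, checking where it meets the axes: it crosses the y-axis at the gridline y = 0; one x-axis crossing is at x = 0.
Finally, assembling these constraints gives the stated polynomial.

3*x^3*y + y^4 - 2*y^2 - x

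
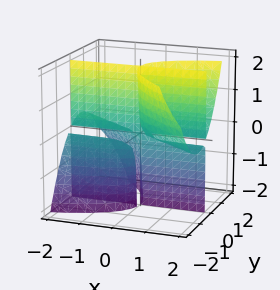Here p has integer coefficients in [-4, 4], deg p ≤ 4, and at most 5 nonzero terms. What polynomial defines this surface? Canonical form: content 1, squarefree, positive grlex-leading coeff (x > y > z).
2*x*y^2 - 3*x*y*z + 3*y^3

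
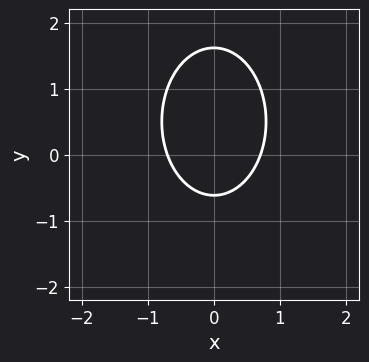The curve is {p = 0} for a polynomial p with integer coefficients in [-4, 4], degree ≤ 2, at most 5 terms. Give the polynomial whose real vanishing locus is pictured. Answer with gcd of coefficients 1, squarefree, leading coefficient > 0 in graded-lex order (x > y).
1. Degree: the shape is more complex than any degree-1 curve, so deg p = 2.
2. Symmetries: mirror symmetry x ↦ −x ⇒ only even powers of x.
3. These observations pin down the coefficients.

2*x^2 + y^2 - y - 1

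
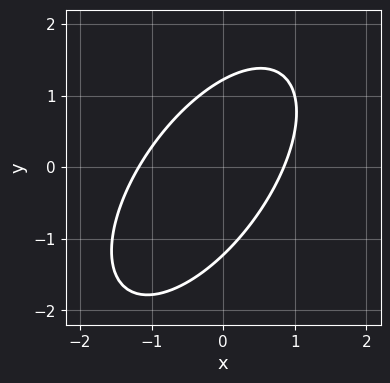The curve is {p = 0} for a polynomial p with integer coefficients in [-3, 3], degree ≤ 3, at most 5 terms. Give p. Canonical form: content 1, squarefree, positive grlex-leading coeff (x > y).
3*x^2 - 3*x*y + 2*y^2 + x - 3

First, the degree is 2 — the shape is more complex than any degree-1 curve.
Finally, the integer polynomial consistent with all of this is the stated p.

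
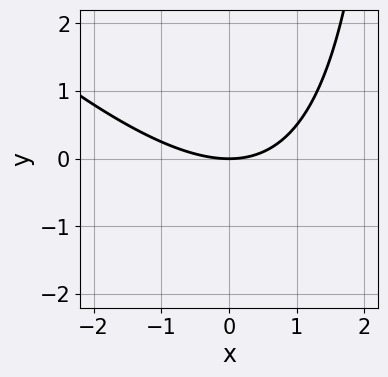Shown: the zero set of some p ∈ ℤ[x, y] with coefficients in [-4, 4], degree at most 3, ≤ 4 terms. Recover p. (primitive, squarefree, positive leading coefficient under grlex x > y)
deg p = 2. The shape is more complex than any degree-1 curve.
From the visible intercepts: it meets the y-axis at y = 0 (among the integer gridlines); one x-axis crossing is at x = 0.
Assembling these constraints gives the stated polynomial.

x^2 + x*y - 3*y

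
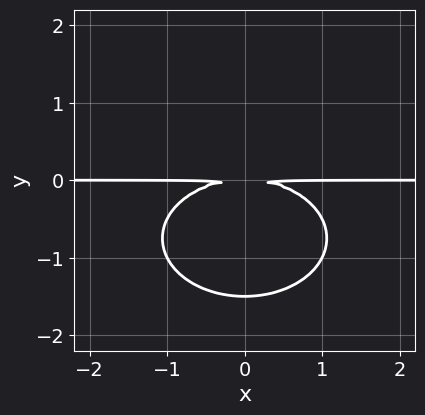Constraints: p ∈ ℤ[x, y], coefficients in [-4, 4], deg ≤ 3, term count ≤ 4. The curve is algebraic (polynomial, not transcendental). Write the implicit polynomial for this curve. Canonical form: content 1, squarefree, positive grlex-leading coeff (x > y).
x^2*y + 2*y^3 + 3*y^2

deg p = 3.
Symmetries: it's symmetric under x → −x, forcing even powers of x.
Checking where it meets the axes: every point of the x-axis in the box is on the curve.
Matching integer coefficients to the picture gives p.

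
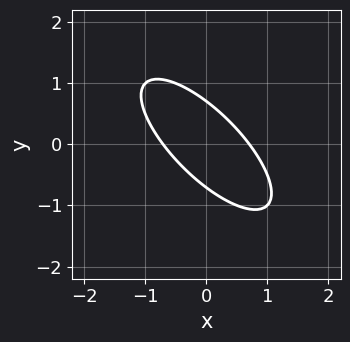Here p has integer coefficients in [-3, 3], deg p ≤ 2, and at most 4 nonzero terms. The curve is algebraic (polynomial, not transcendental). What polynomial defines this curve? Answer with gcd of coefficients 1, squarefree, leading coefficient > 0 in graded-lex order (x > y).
1. deg p = 2. The shape is more complex than any degree-1 curve.
2. The integer polynomial consistent with all of this is the stated p.

2*x^2 + 3*x*y + 2*y^2 - 1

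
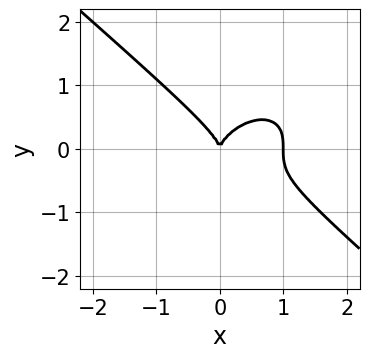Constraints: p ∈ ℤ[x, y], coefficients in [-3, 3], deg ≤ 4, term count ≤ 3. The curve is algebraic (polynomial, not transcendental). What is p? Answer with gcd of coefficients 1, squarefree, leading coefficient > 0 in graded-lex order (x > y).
The degree is 3 — no degree-2 curve has this shape.
Checking where it meets the axes: the x-axis gridline crossings are at x ∈ {0, 1}; it meets the y-axis at y = 0 (among the integer gridlines).
Matching integer coefficients to the picture gives p.

2*x^3 + 3*y^3 - 2*x^2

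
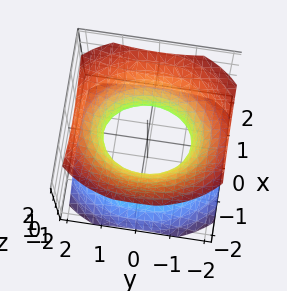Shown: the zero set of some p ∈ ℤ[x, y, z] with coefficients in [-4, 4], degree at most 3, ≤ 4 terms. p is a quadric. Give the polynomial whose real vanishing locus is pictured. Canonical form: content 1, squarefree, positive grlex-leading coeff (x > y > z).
1. Degree: one connected sheet with a waist; a quadric, so deg p = 2.
2. Symmetries: it's symmetric under z → −z, forcing even powers of z; it's symmetric under x → −x, forcing even powers of x; it's symmetric under y → −y, forcing even powers of y.
3. From the axis intercepts and sections: among the integer gridlines, it crosses the x-axis at x ∈ {-1, 1}; no z-intercept at any integer in the box.
4. Assembling these constraints gives the stated polynomial.

3*x^2 + 2*y^2 - 3*z^2 - 3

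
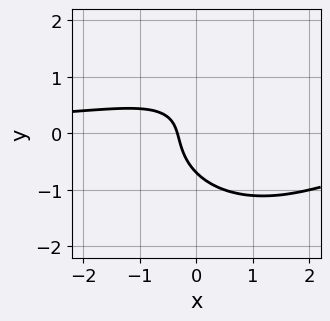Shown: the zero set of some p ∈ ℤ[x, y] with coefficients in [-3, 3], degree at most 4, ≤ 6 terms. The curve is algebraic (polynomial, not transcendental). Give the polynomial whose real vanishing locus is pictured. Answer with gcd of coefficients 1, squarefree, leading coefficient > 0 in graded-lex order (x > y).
First, the degree is 3 — a generic line meets the curve in up to 3 points.
Finally, putting this together gives p.

2*x^2*y + 3*y^3 - 2*x*y + 3*x + 1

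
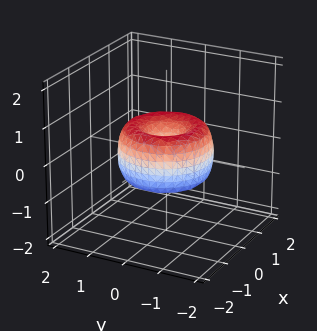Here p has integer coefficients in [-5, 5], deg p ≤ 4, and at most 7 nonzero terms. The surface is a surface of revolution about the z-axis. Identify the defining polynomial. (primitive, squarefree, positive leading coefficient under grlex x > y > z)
2*x^4 + 4*x^2*y^2 + 2*y^4 - 3*x^2 - 3*y^2 + 2*z^2

1. deg p = 4. The shape is more complex than any degree-3 surface.
2. Symmetries: rotational symmetry about the z-axis ⇒ p depends on x, y only through x² + y².
3. Against the integer gridlines: it meets the z-axis at z = 0 (among the integer gridlines); a circular section at z = 0 has radius between 1 and 2; it crosses the y-axis at the gridline y = 0; it crosses the x-axis at the gridline x = 0.
4. Putting this together gives p.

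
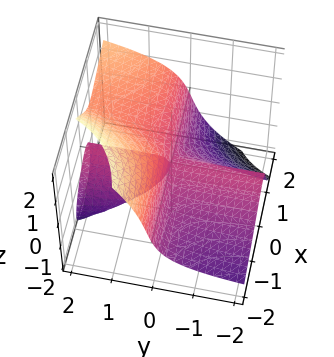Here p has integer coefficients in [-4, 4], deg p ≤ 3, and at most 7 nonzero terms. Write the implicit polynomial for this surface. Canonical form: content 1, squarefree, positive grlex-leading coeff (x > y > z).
First, there are 2 components. They look like related sheets of one shape, so recover p as a whole.
Then, the degree is 3 — no degree-2 surface has this shape.
Then, reading off the gridlines: the visible x-axis segment lies entirely on the surface; one z-axis crossing is at z = 0; every point of the y-axis in the box is on the surface.
Finally, the integer polynomial consistent with all of this is the stated p.

3*x^2*y - x^2*z - 3*x*y*z - 2*z^3 + 2*y*z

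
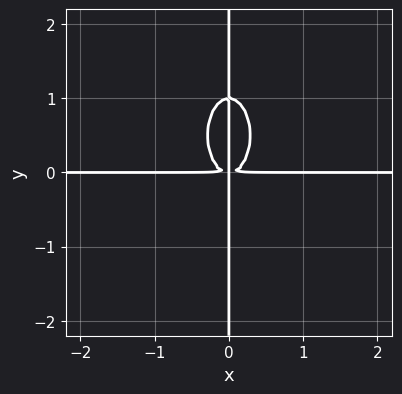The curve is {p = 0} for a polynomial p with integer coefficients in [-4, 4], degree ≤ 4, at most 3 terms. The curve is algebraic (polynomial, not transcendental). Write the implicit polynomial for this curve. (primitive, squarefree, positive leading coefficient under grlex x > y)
3*x^3*y + x*y^3 - x*y^2

First, deg p = 4. A generic line meets the curve in up to 4 points.
Then, checking where it meets the axes: every point of the x-axis in the box is on the curve; every point of the y-axis in the box is on the curve.
Finally, putting this together gives p.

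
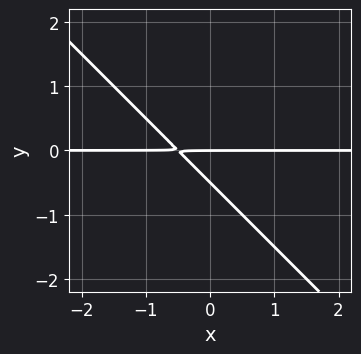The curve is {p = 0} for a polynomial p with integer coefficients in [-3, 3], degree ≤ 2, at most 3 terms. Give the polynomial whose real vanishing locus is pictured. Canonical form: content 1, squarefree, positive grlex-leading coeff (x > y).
First, degree: a generic line meets the curve in up to 2 points, so deg p = 2.
Then, observable constraints: every point of the x-axis in the box is on the curve; one y-axis crossing is at y = 0.
Finally, together with the visible shape, these determine p as stated.

2*x*y + 2*y^2 + y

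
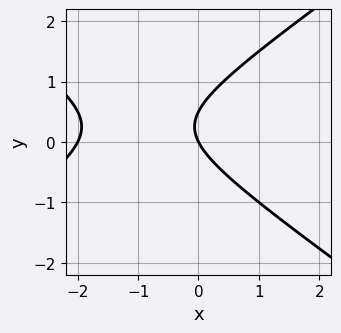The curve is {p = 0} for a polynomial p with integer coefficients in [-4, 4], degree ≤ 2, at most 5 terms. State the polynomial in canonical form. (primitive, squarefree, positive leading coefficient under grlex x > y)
x^2 - 2*y^2 + 2*x + y

Degree: no degree-1 curve has this shape, so deg p = 2.
Observable constraints: it crosses the y-axis at the gridline y = 0; the x-axis gridline crossings are at x ∈ {-2, 0}.
The integer polynomial consistent with all of this is the stated p.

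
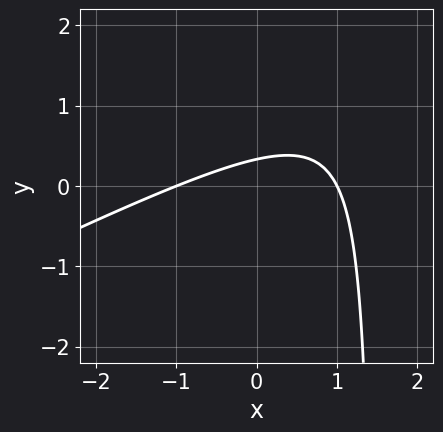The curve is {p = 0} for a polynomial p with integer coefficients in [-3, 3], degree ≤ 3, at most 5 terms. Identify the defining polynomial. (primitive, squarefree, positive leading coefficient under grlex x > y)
(a) deg p = 2. A generic line meets the curve in up to 2 points.
(b) Observable constraints: among the integer gridlines, it crosses the x-axis at x ∈ {-1, 1}.
(c) Putting this together gives p.

x^2 - 2*x*y + 3*y - 1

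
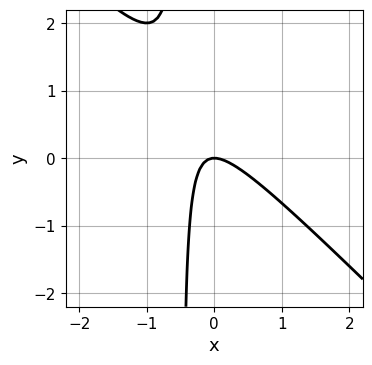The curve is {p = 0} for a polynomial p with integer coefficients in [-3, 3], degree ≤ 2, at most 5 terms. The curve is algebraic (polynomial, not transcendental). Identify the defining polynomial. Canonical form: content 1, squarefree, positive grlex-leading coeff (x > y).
2*x^2 + 2*x*y + y

(a) deg p = 2.
(b) Reading off the gridlines: it crosses the y-axis at the gridline y = 0; one x-axis crossing is at x = 0.
(c) Matching integer coefficients to the picture gives p.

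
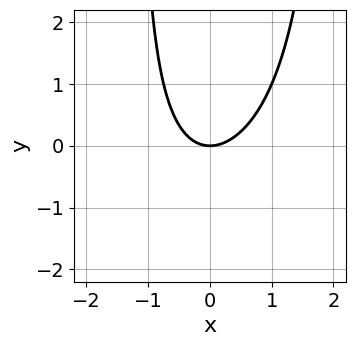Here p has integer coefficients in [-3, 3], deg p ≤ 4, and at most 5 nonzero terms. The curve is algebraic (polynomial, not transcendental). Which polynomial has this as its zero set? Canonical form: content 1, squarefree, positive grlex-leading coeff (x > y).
x^2*y + 3*x^2 - x*y - 3*y

(a) Degree: the shape is more complex than any degree-2 curve, so deg p = 3.
(b) From the axis intercepts and sections: it meets the y-axis at y = 0 (among the integer gridlines); it meets the x-axis at x = 0 (among the integer gridlines).
(c) The integer polynomial consistent with all of this is the stated p.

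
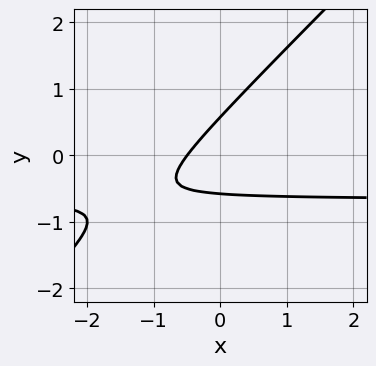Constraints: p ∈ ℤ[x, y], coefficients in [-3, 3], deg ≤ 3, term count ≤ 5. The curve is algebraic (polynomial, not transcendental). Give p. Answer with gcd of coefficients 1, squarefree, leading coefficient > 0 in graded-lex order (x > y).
3*x*y - 3*y^2 + 2*x + 1

1. The degree is 2 — no degree-1 curve has this shape.
2. Solving for integer coefficients yields p as stated.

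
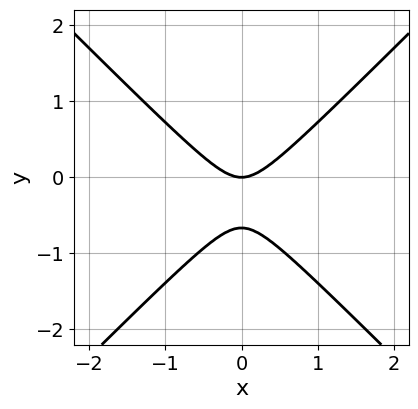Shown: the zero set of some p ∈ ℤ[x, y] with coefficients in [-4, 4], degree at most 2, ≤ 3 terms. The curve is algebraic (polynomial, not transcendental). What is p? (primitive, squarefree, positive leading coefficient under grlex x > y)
3*x^2 - 3*y^2 - 2*y

First, the degree is 2 — the shape is more complex than any degree-1 curve.
Next, symmetries: mirror symmetry x ↦ −x ⇒ only even powers of x.
Next, observable constraints: it crosses the y-axis at the gridline y = 0; it crosses the x-axis at the gridline x = 0.
Finally, putting this together gives p.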